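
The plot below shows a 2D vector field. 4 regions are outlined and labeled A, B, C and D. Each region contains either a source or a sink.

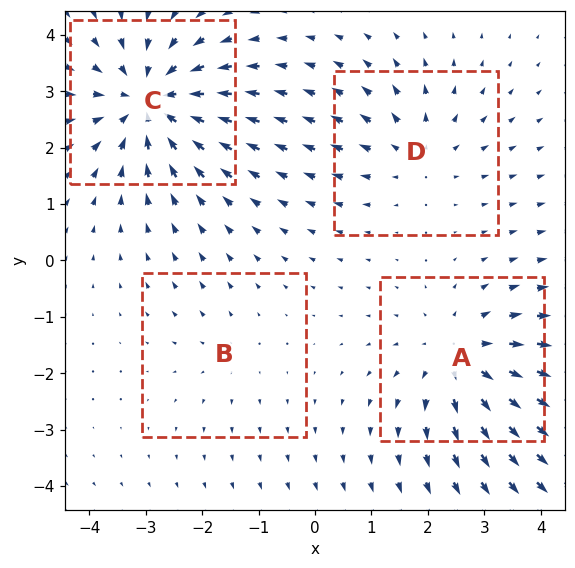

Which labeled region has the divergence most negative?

C

Divergence at each region's feature centre — A: about +5, B: about +2, C: about -6, D: about +3. Region C is most negative.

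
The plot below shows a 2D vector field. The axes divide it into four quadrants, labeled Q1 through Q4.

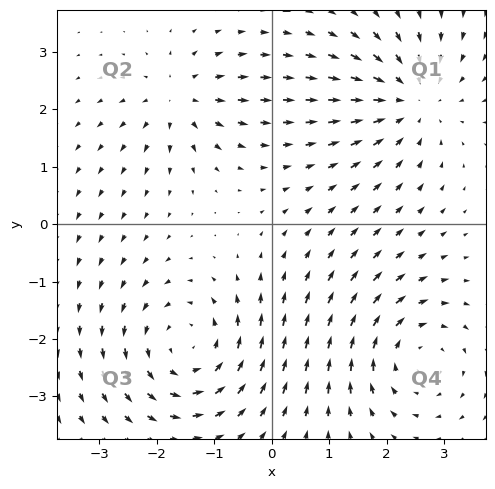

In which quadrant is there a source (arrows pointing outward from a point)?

The source sits at approximately (-1.6, 2.2), which lies in quadrant Q2. The divergence there is about +4, positive as expected for a source.

Q2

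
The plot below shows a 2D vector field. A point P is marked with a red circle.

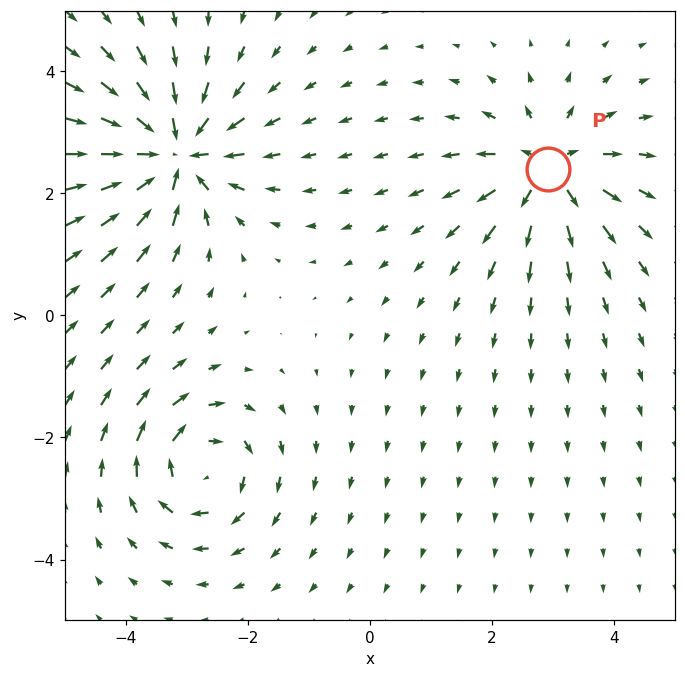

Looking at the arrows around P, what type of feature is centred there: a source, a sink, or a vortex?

At P (2.9, 2.4) the arrows spread outward. Divergence about +5, curl ≈0 — positive divergence with near-zero curl is a source.

source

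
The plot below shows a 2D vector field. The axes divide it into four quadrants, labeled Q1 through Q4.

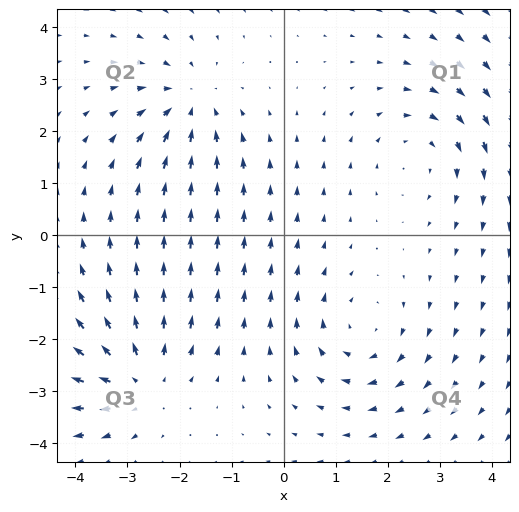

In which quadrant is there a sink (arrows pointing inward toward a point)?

The sink sits at approximately (-1.8, 2.6), which lies in quadrant Q2. The divergence there is about -4, negative as expected for a sink.

Q2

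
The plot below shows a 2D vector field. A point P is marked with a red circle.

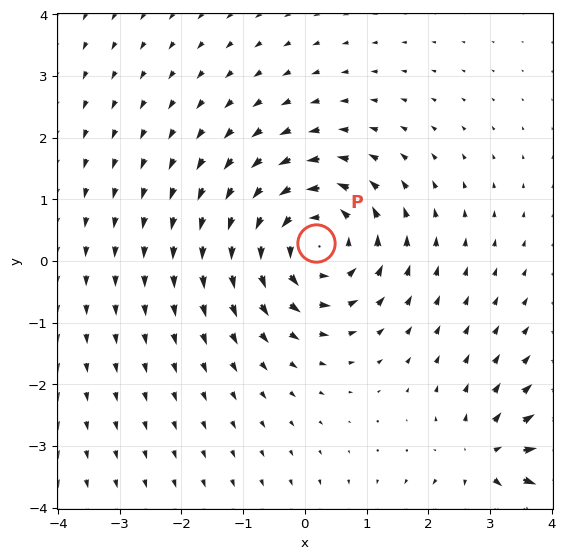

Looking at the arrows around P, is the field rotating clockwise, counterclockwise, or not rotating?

counterclockwise

Near P at (0.2, 0.3) the arrows circulate counterclockwise. The curl (z-component) there is about +4; positive curl means counterclockwise rotation.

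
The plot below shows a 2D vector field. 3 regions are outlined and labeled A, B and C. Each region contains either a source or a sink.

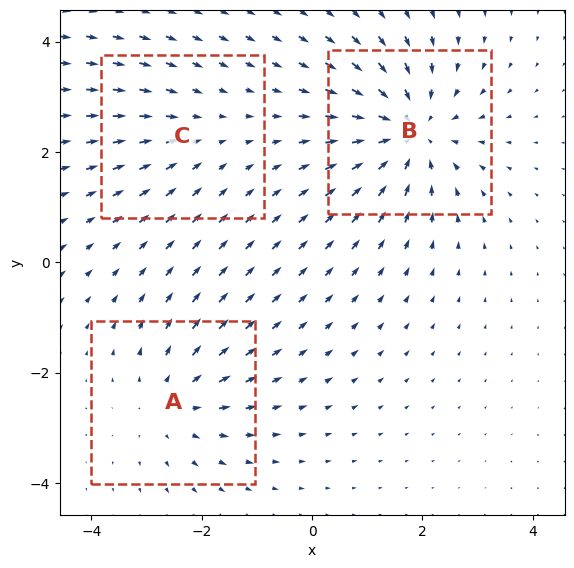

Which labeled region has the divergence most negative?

Divergence at each region's feature centre — A: about +3, B: about -4, C: about -2. Region B is most negative.

B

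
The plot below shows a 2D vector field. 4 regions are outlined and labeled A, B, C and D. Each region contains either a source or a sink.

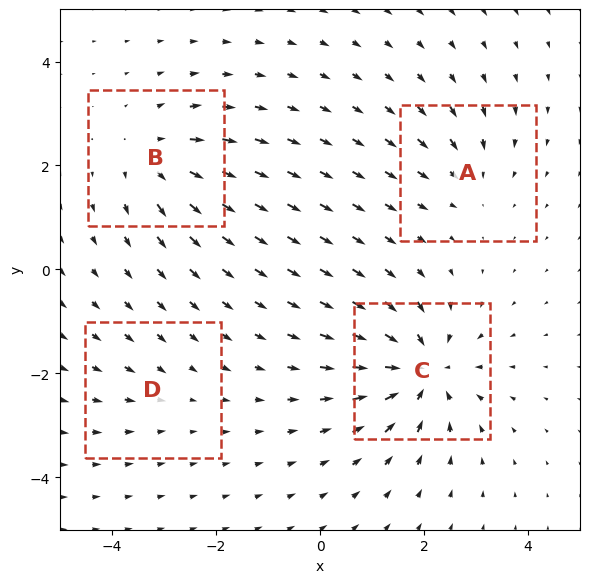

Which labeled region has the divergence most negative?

Divergence at each region's feature centre — A: about -3, B: about +5, C: about -7, D: about -2. Region C is most negative.

C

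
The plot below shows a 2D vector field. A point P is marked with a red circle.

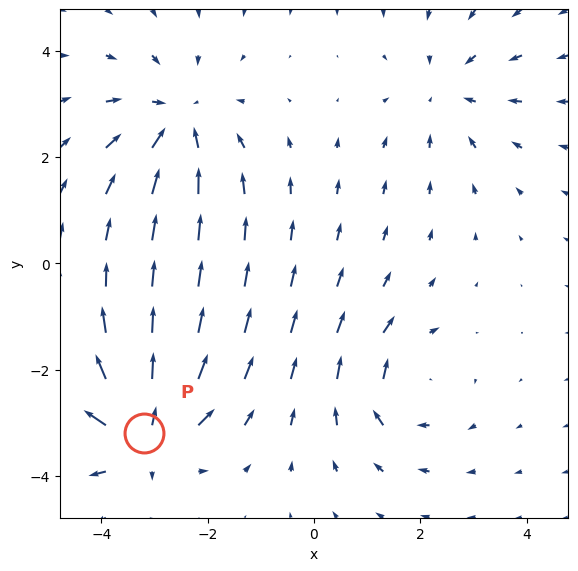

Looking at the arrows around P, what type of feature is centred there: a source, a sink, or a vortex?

source

At P (-3.2, -3.2) the arrows spread outward. Divergence about +5, curl ≈0 — positive divergence with near-zero curl is a source.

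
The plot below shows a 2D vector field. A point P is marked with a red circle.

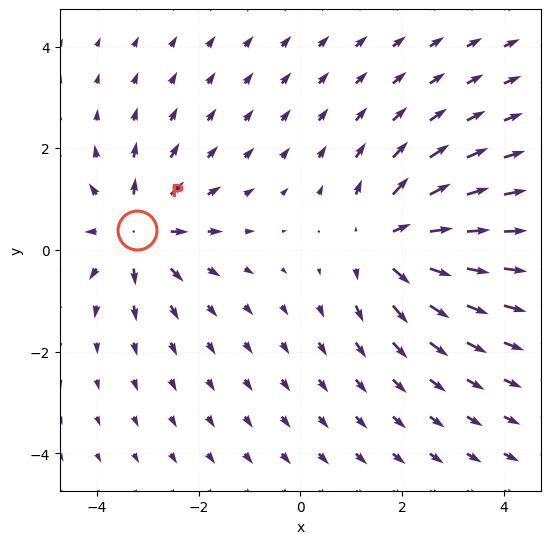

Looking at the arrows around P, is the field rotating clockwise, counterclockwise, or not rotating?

Near P at (-3.2, 0.4) the arrows show no circulation. The curl there is ≈0.

not rotating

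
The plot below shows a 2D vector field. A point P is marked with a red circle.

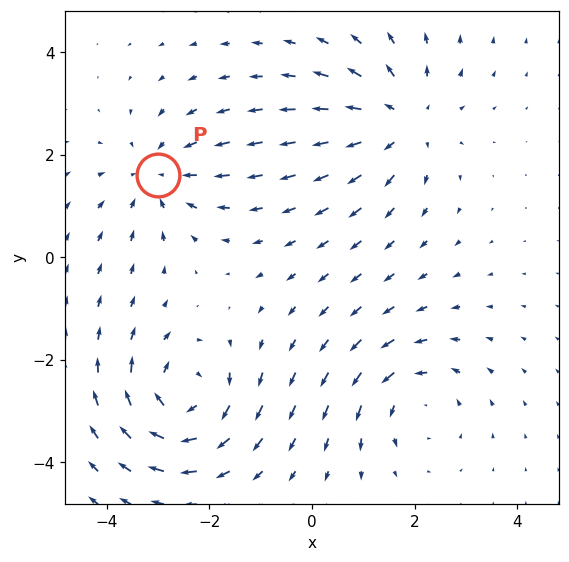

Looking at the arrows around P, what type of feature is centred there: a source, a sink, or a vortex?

sink

At P (-3.0, 1.6) the arrows converge inward. Divergence about -3, curl ≈0 — negative divergence with near-zero curl is a sink.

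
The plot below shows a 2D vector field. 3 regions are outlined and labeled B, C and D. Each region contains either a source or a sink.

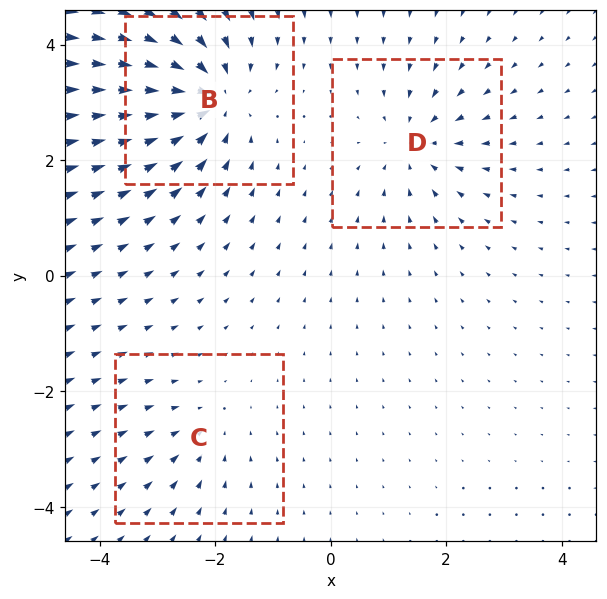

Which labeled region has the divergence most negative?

B

Divergence at each region's feature centre — B: about -6, C: about -2, D: about -4. Region B is most negative.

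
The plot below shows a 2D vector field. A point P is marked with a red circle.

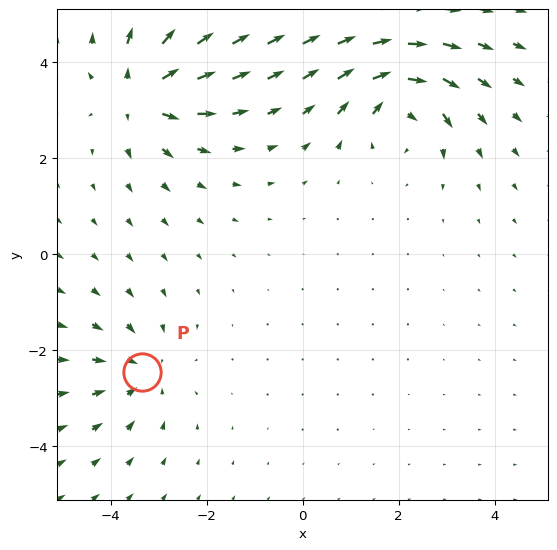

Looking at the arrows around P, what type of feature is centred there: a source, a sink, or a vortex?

sink

At P (-3.3, -2.5) the arrows converge inward. Divergence about -3, curl ≈0 — negative divergence with near-zero curl is a sink.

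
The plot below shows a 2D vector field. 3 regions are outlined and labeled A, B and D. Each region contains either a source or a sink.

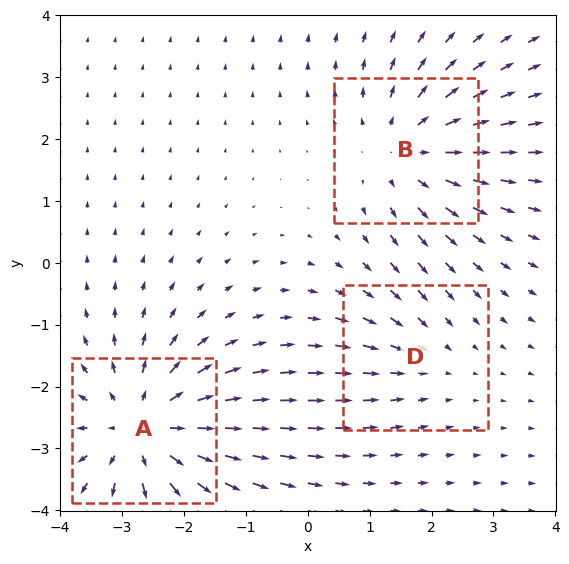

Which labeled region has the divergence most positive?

A

Divergence at each region's feature centre — A: about +4, B: about +3, D: about -2. Region A is most positive.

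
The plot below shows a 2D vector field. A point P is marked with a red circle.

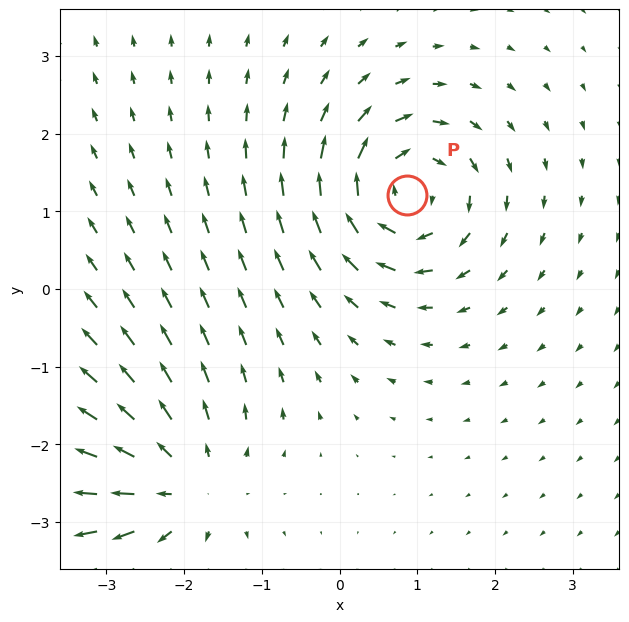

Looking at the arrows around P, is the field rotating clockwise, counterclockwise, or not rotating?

Near P at (0.9, 1.2) the arrows circulate clockwise. The curl (z-component) there is about -6; negative curl means clockwise rotation.

clockwise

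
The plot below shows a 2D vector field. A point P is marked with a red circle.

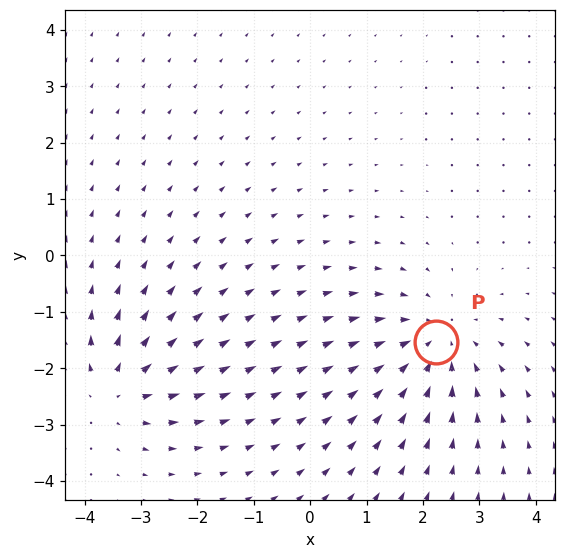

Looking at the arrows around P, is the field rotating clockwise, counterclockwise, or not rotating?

Near P at (2.2, -1.5) the arrows show no circulation. The curl there is ≈0.

not rotating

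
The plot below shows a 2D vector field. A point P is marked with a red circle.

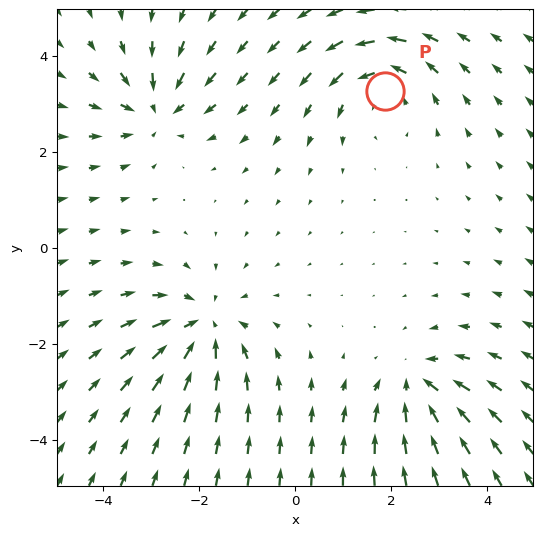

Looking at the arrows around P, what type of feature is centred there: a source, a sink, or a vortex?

At P (1.9, 3.3) the arrows circulate counterclockwise. Divergence ≈0, curl about +4 — near-zero divergence with nonzero curl is a vortex.

vortex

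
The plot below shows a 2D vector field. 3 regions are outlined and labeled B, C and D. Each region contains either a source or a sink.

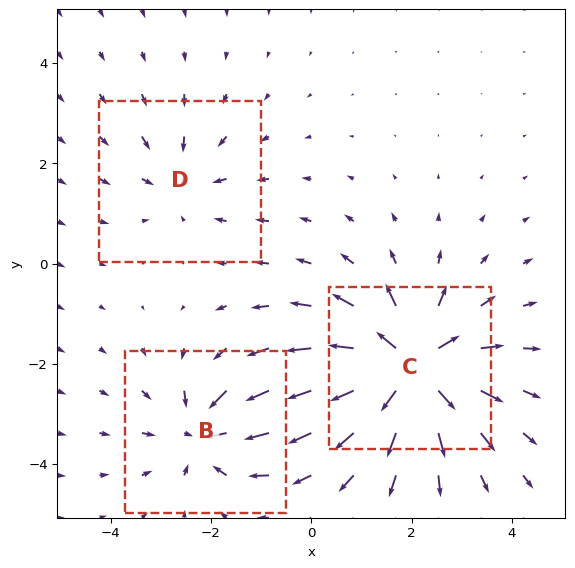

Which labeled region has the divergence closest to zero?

Divergence at each region's feature centre — B: about -4, C: about +6, D: about -3. Region D is closest to zero.

D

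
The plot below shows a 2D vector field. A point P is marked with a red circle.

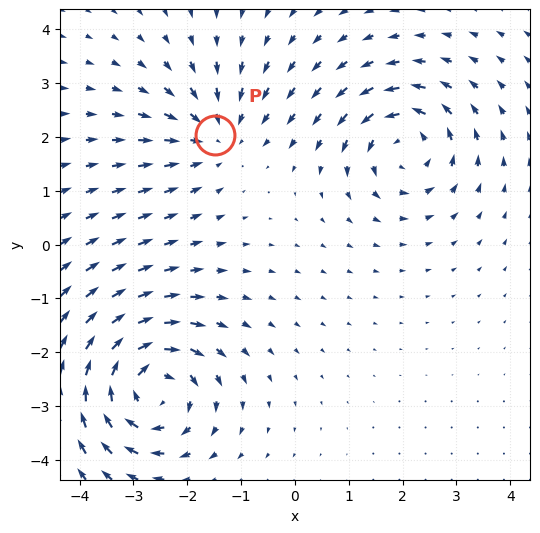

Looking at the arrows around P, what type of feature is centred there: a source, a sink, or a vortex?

sink

At P (-1.5, 2.0) the arrows converge inward. Divergence about -3, curl ≈0 — negative divergence with near-zero curl is a sink.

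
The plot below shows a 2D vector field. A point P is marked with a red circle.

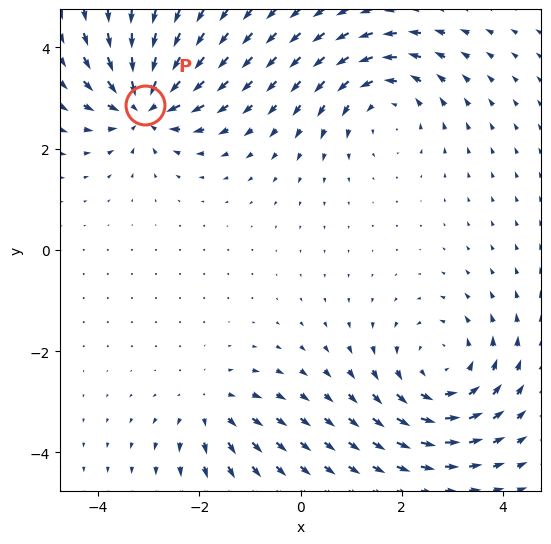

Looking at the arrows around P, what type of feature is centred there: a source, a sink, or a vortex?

sink

At P (-3.1, 2.9) the arrows converge inward. Divergence about -6, curl ≈0 — negative divergence with near-zero curl is a sink.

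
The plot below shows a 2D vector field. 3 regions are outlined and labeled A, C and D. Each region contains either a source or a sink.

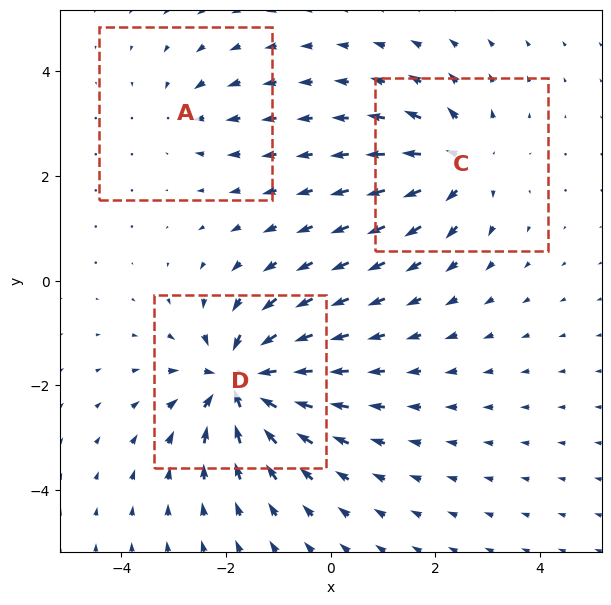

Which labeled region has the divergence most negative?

Divergence at each region's feature centre — A: about -2, C: about +4, D: about -6. Region D is most negative.

D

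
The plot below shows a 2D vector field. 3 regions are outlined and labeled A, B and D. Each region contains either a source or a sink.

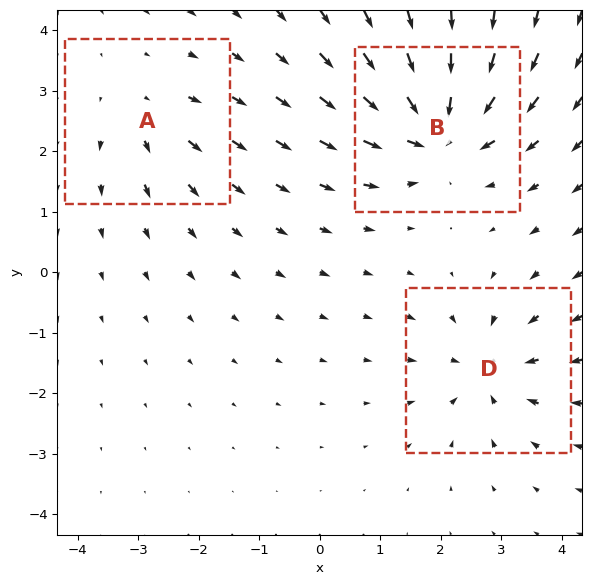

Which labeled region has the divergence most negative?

Divergence at each region's feature centre — A: about +2, B: about -6, D: about -4. Region B is most negative.

B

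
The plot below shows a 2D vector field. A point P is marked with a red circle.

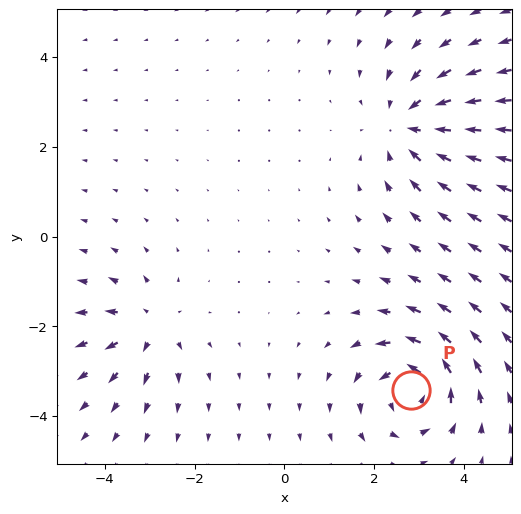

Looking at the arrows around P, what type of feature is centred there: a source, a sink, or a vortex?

At P (2.8, -3.4) the arrows circulate counterclockwise. Divergence ≈0, curl about +6 — near-zero divergence with nonzero curl is a vortex.

vortex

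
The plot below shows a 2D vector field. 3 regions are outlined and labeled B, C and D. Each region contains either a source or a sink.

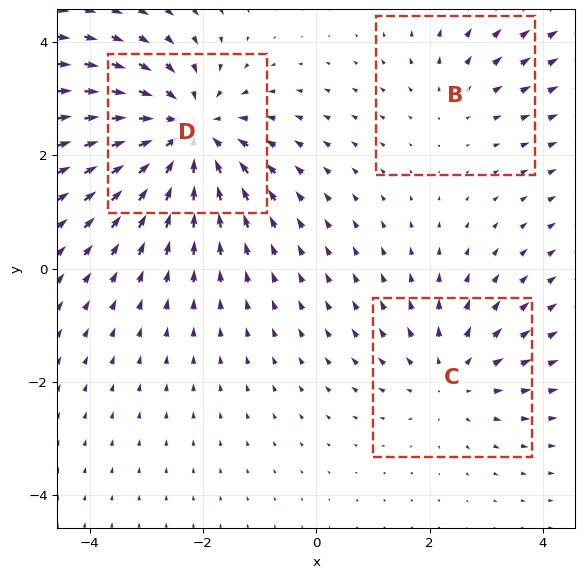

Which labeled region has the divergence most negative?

Divergence at each region's feature centre — B: about +2, C: about +3, D: about -4. Region D is most negative.

D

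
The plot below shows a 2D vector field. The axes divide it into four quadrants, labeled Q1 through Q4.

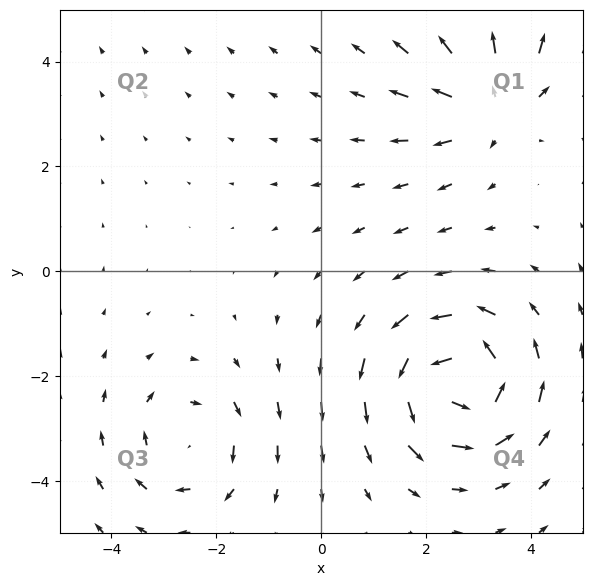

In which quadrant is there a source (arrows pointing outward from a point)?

The source sits at approximately (3.2, 3.2), which lies in quadrant Q1. The divergence there is about +4, positive as expected for a source.

Q1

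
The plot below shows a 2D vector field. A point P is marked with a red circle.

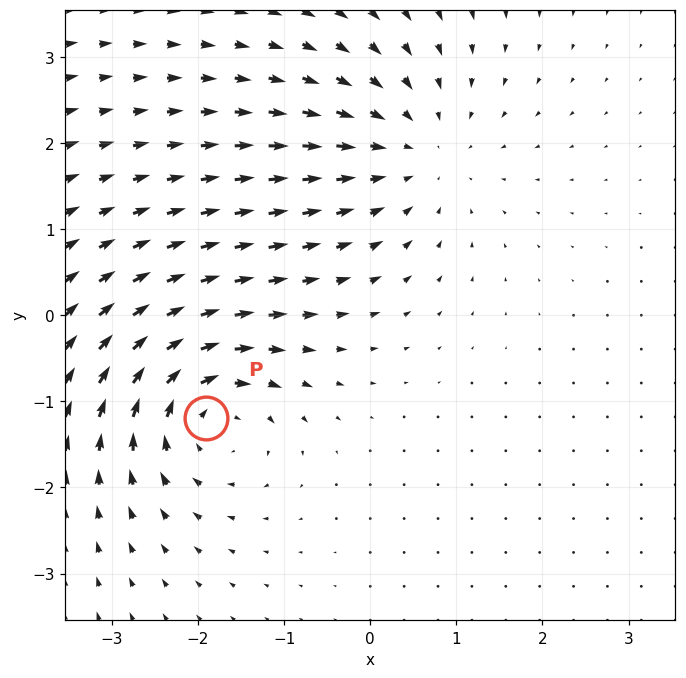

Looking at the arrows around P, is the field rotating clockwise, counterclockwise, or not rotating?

Near P at (-1.9, -1.2) the arrows circulate clockwise. The curl (z-component) there is about -7; negative curl means clockwise rotation.

clockwise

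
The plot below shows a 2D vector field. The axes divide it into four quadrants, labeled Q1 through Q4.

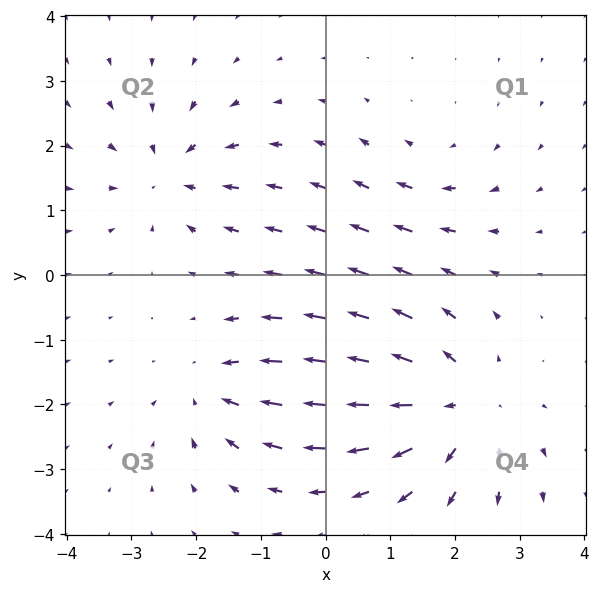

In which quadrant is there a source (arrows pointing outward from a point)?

The source sits at approximately (2.0, -2.0), which lies in quadrant Q4. The divergence there is about +5, positive as expected for a source.

Q4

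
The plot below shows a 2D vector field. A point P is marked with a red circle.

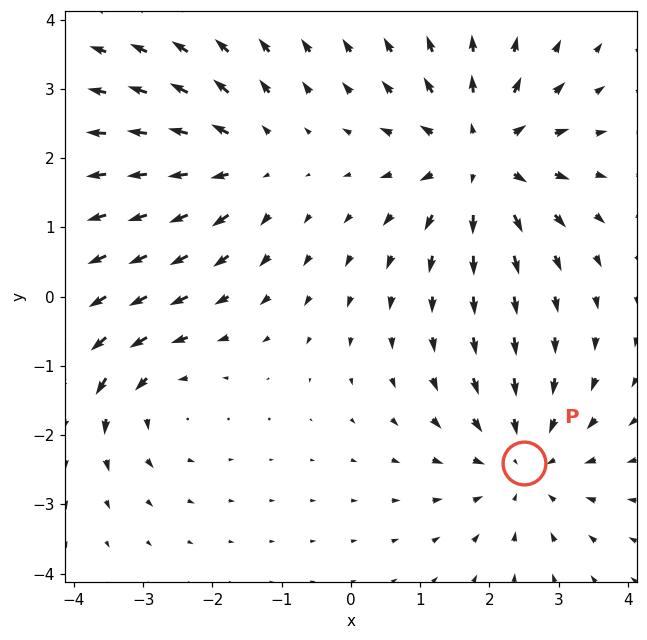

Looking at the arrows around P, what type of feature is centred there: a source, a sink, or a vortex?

At P (2.5, -2.4) the arrows converge inward. Divergence about -4, curl ≈0 — negative divergence with near-zero curl is a sink.

sink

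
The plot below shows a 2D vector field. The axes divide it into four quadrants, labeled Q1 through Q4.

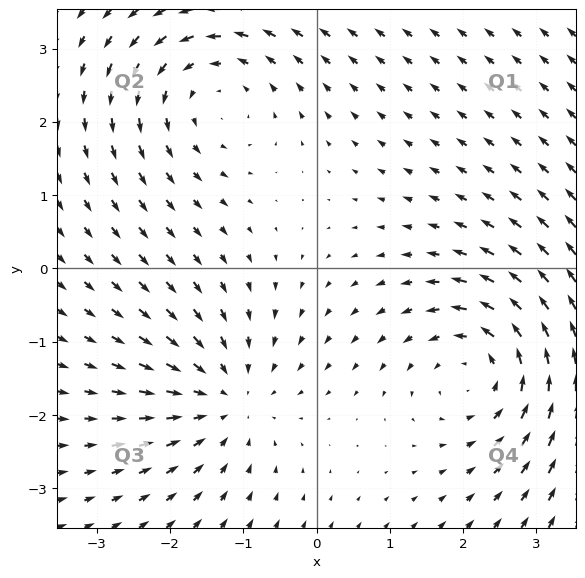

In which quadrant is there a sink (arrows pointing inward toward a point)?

The sink sits at approximately (-1.2, -1.8), which lies in quadrant Q3. The divergence there is about -4, negative as expected for a sink.

Q3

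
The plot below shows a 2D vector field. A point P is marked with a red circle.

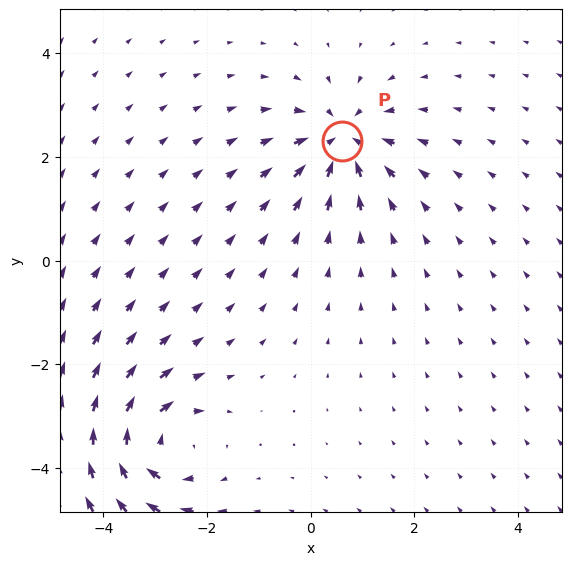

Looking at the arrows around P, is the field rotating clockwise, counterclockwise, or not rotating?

Near P at (0.6, 2.3) the arrows show no circulation. The curl there is ≈0.

not rotating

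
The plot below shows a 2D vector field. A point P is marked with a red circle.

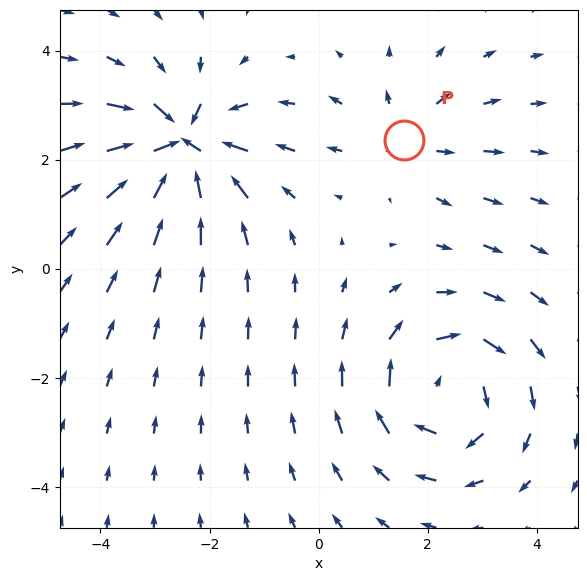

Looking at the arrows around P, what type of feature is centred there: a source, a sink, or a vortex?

source

At P (1.6, 2.4) the arrows spread outward. Divergence about +3, curl ≈0 — positive divergence with near-zero curl is a source.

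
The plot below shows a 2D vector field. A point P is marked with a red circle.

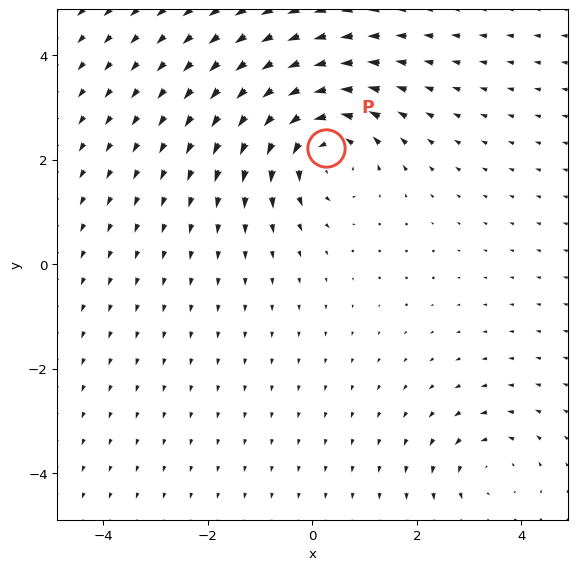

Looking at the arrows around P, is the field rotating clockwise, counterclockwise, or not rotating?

counterclockwise

Near P at (0.3, 2.2) the arrows circulate counterclockwise. The curl (z-component) there is about +5; positive curl means counterclockwise rotation.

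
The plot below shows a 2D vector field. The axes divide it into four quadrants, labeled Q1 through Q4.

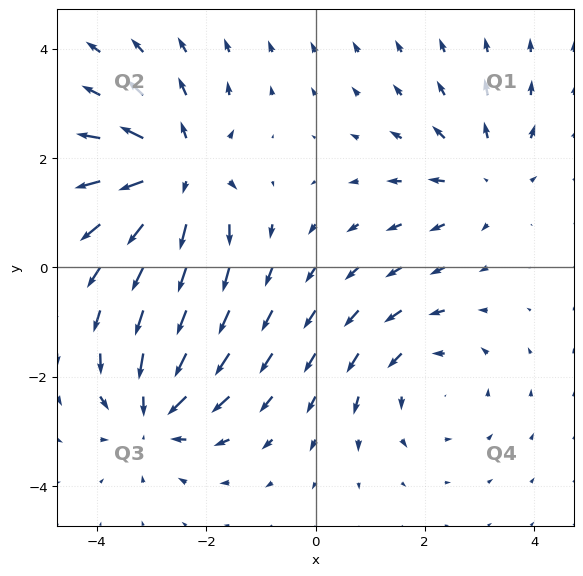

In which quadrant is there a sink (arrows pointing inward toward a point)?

Q3

The sink sits at approximately (-3.0, -2.6), which lies in quadrant Q3. The divergence there is about -5, negative as expected for a sink.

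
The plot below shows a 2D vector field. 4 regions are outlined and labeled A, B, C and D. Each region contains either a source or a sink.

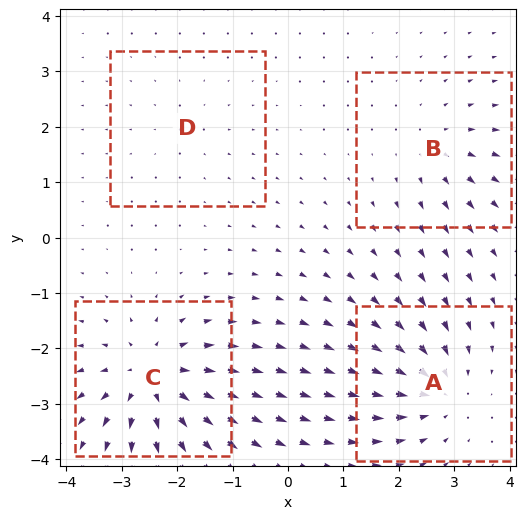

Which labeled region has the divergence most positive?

Divergence at each region's feature centre — A: about -5, B: about +4, C: about +7, D: about +2. Region C is most positive.

C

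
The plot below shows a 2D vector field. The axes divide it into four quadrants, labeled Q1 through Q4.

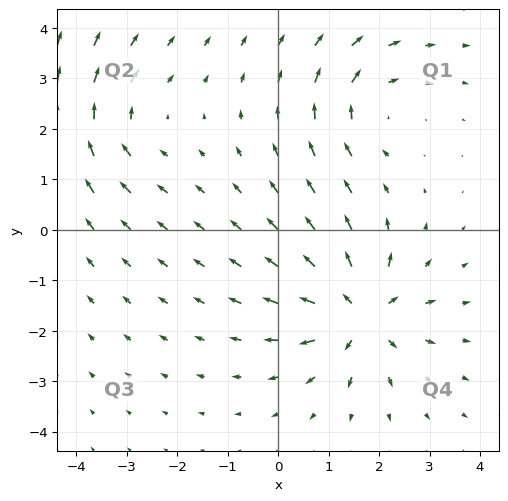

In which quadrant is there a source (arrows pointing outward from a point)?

Q4

The source sits at approximately (1.6, -1.7), which lies in quadrant Q4. The divergence there is about +5, positive as expected for a source.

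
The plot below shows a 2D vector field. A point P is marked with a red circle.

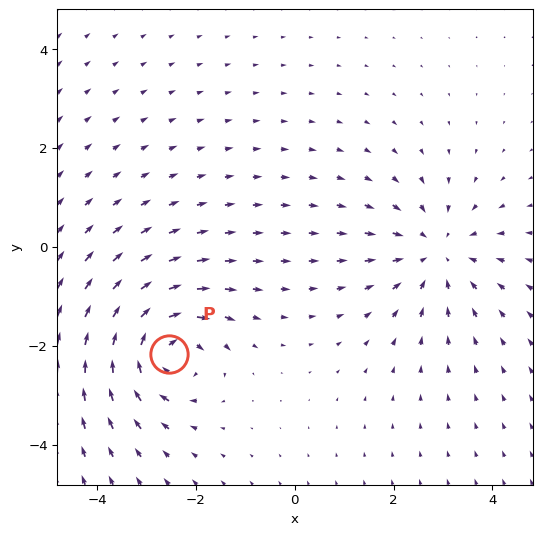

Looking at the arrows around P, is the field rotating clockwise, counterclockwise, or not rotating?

Near P at (-2.5, -2.2) the arrows circulate clockwise. The curl (z-component) there is about -7; negative curl means clockwise rotation.

clockwise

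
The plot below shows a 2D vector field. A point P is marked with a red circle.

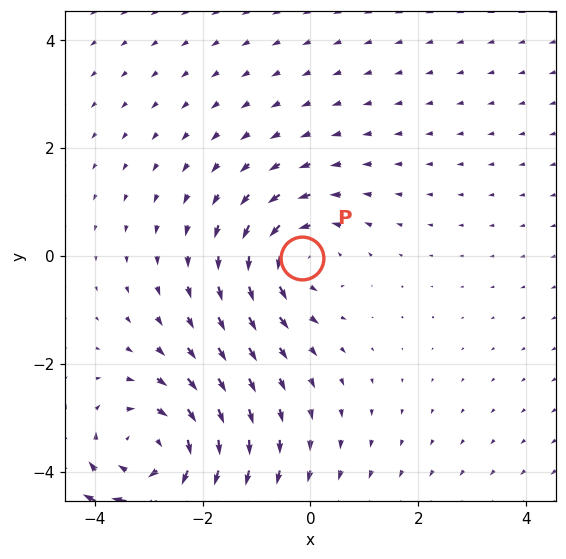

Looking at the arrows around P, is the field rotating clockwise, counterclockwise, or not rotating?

Near P at (-0.1, -0.0) the arrows circulate counterclockwise. The curl (z-component) there is about +3; positive curl means counterclockwise rotation.

counterclockwise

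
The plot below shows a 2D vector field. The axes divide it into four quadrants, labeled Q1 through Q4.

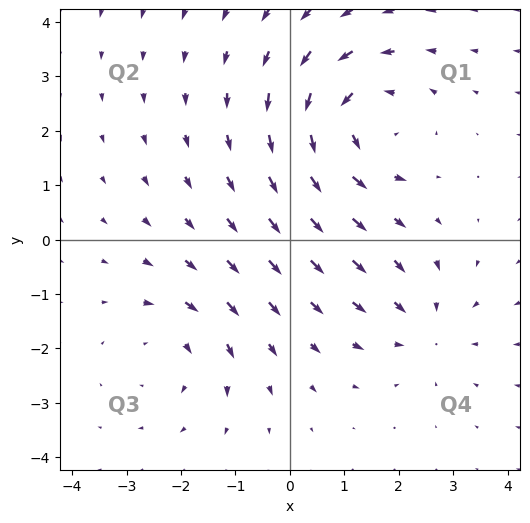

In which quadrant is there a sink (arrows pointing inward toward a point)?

Q4

The sink sits at approximately (2.5, -1.6), which lies in quadrant Q4. The divergence there is about -3, negative as expected for a sink.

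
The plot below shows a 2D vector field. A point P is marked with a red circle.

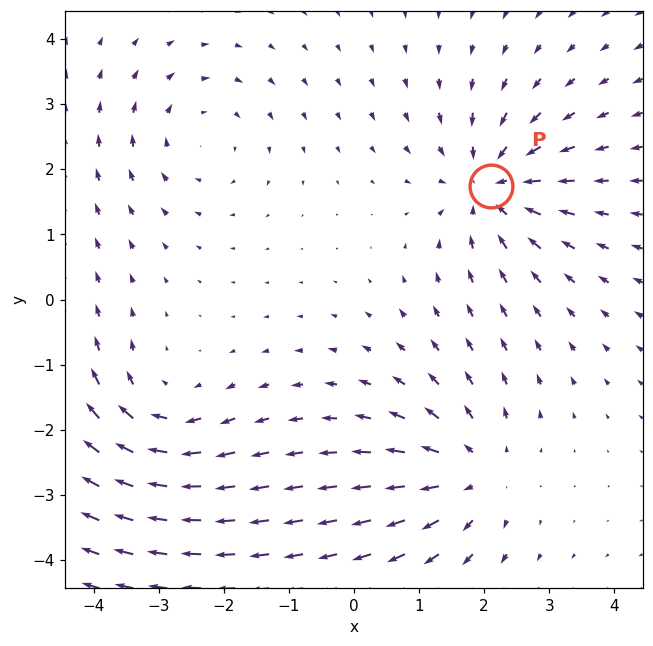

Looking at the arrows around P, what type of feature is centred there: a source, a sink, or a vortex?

sink

At P (2.1, 1.7) the arrows converge inward. Divergence about -5, curl ≈0 — negative divergence with near-zero curl is a sink.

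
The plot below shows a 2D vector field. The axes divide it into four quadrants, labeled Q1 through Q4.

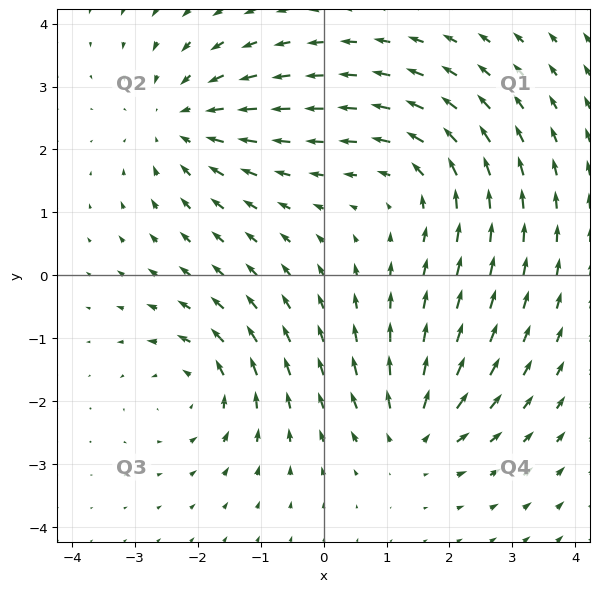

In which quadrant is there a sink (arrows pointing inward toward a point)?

The sink sits at approximately (-2.3, 2.4), which lies in quadrant Q2. The divergence there is about -4, negative as expected for a sink.

Q2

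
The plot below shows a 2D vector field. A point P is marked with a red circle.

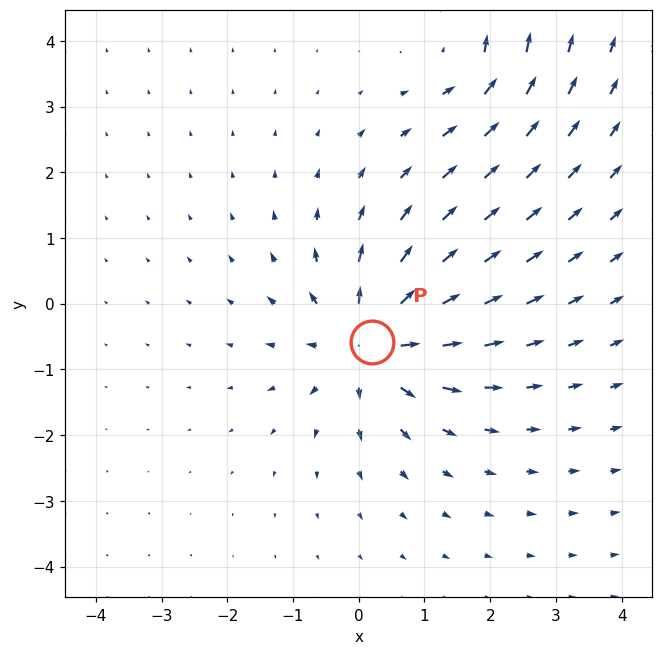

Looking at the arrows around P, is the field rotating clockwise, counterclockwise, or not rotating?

Near P at (0.2, -0.6) the arrows show no circulation. The curl there is ≈0.

not rotating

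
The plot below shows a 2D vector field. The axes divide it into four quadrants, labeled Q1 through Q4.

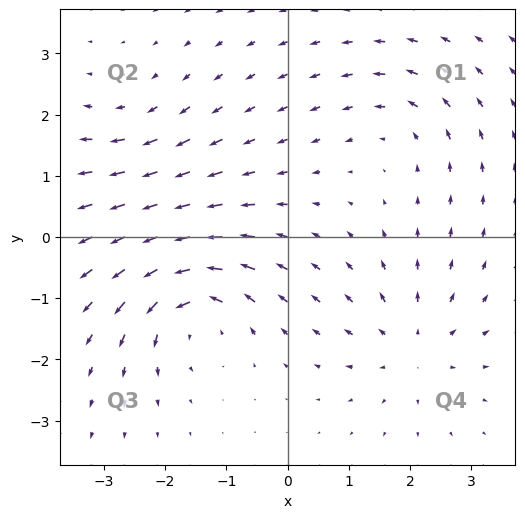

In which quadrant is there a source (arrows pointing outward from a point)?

The source sits at approximately (2.1, -1.8), which lies in quadrant Q4. The divergence there is about +4, positive as expected for a source.

Q4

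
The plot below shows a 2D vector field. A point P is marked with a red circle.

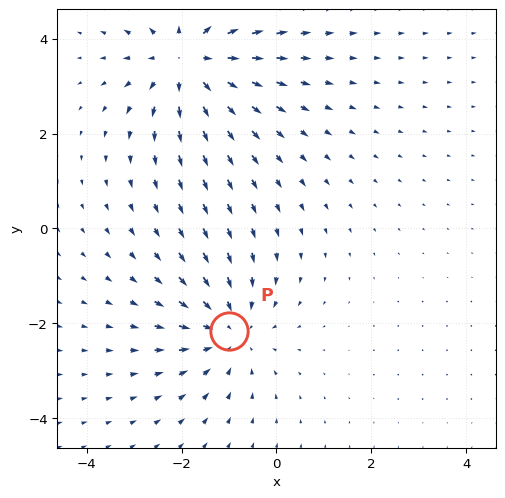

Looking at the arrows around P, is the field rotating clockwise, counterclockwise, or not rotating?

not rotating

Near P at (-1.0, -2.2) the arrows show no circulation. The curl there is ≈0.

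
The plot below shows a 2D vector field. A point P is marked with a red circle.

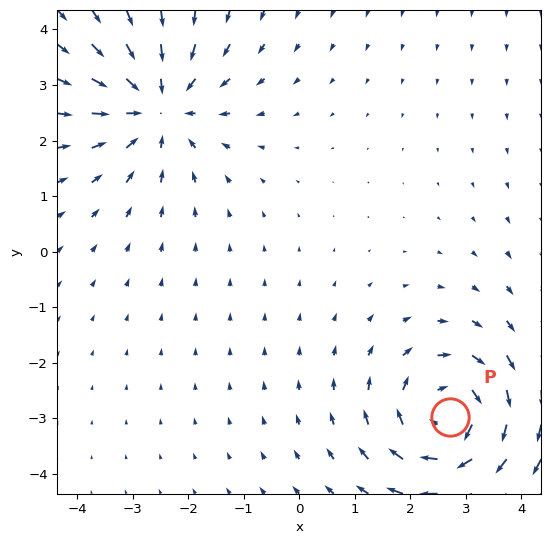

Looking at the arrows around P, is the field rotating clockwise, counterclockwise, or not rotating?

Near P at (2.7, -3.0) the arrows circulate clockwise. The curl (z-component) there is about -5; negative curl means clockwise rotation.

clockwise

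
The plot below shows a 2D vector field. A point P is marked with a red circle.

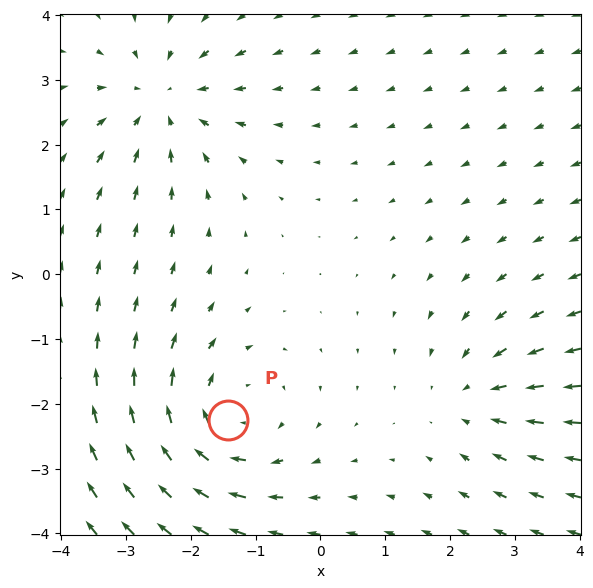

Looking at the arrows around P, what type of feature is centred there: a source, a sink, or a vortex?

vortex

At P (-1.4, -2.2) the arrows circulate clockwise. Divergence ≈0, curl about -4 — near-zero divergence with nonzero curl is a vortex.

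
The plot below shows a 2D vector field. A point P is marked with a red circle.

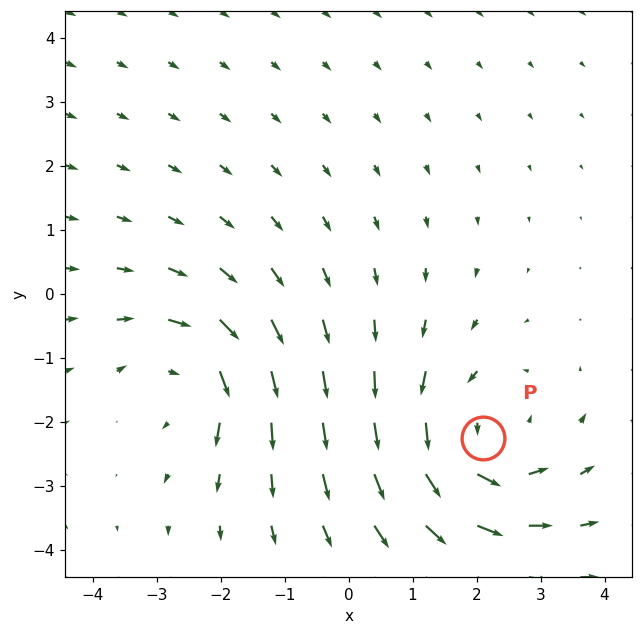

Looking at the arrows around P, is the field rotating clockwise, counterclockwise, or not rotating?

counterclockwise

Near P at (2.1, -2.2) the arrows circulate counterclockwise. The curl (z-component) there is about +4; positive curl means counterclockwise rotation.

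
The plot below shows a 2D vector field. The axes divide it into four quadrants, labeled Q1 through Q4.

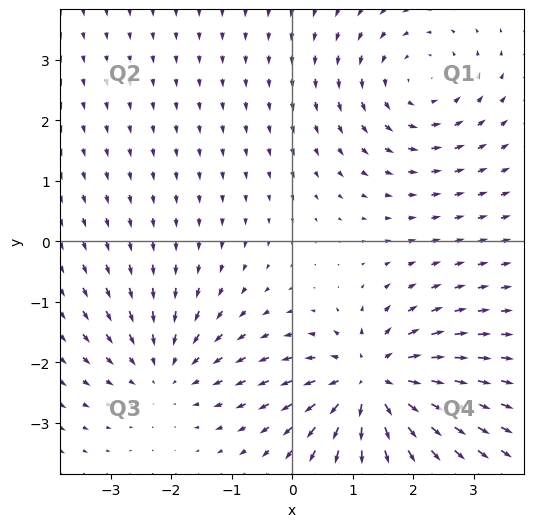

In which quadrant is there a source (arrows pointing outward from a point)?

The source sits at approximately (1.3, -2.3), which lies in quadrant Q4. The divergence there is about +5, positive as expected for a source.

Q4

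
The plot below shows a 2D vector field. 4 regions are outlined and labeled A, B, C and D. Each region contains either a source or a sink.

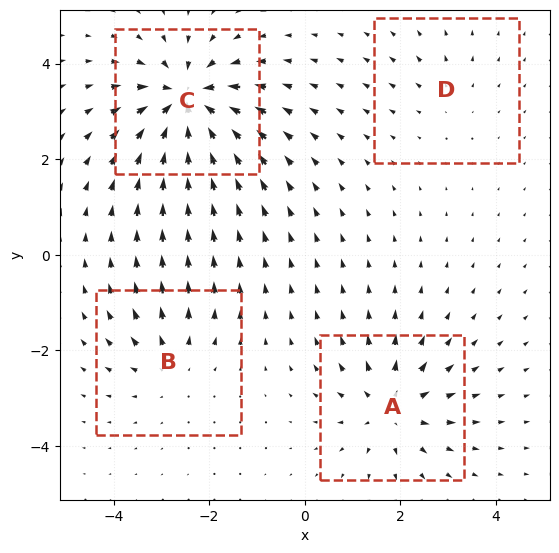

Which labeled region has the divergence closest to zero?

Divergence at each region's feature centre — A: about +5, B: about +4, C: about -8, D: about +2. Region D is closest to zero.

D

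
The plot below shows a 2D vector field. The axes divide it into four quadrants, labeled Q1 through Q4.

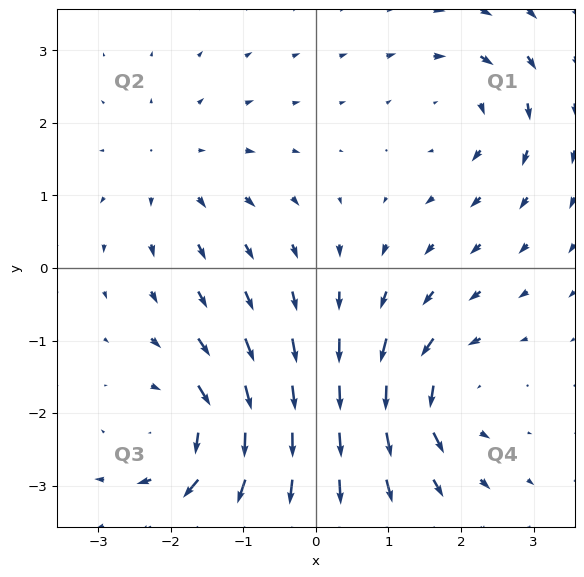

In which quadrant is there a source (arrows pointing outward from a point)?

The source sits at approximately (-1.9, 1.4), which lies in quadrant Q2. The divergence there is about +3, positive as expected for a source.

Q2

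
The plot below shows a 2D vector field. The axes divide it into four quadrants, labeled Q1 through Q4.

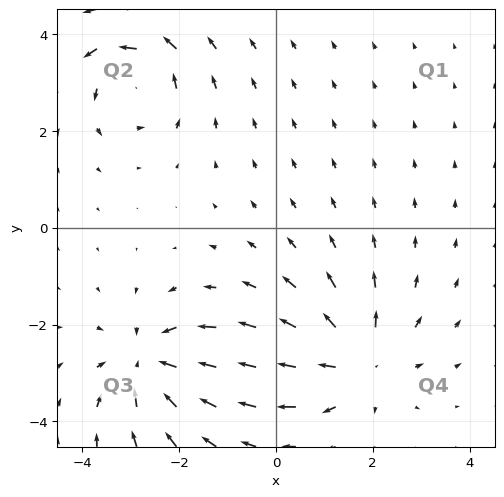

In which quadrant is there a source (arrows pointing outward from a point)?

The source sits at approximately (1.7, -2.8), which lies in quadrant Q4. The divergence there is about +4, positive as expected for a source.

Q4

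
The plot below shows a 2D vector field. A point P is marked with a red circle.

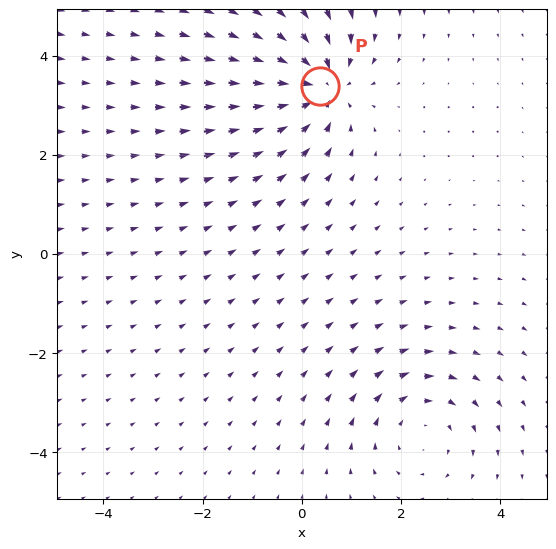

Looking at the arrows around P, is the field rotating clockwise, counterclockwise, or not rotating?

not rotating

Near P at (0.4, 3.4) the arrows show no circulation. The curl there is ≈0.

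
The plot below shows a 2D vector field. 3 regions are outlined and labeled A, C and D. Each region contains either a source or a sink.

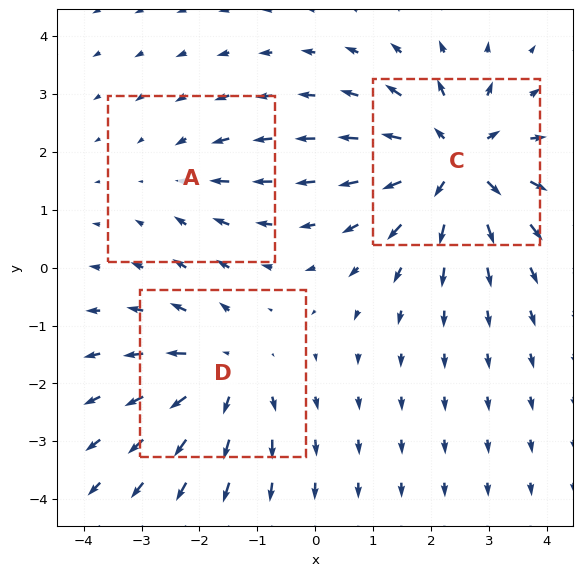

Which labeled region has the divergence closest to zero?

A

Divergence at each region's feature centre — A: about -2, C: about +5, D: about +3. Region A is closest to zero.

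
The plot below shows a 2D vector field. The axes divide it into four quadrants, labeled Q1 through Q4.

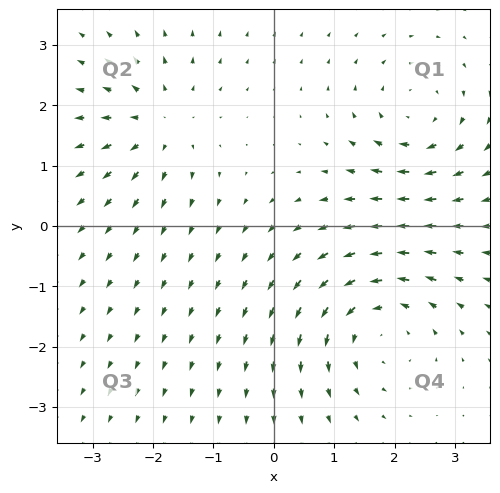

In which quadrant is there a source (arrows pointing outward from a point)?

The source sits at approximately (-1.9, 1.7), which lies in quadrant Q2. The divergence there is about +4, positive as expected for a source.

Q2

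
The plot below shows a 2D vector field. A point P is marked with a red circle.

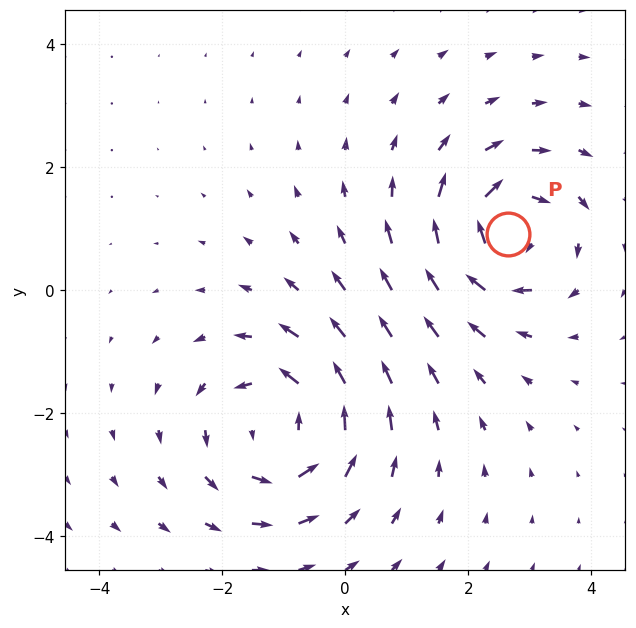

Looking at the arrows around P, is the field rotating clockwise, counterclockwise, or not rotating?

Near P at (2.6, 0.9) the arrows circulate clockwise. The curl (z-component) there is about -5; negative curl means clockwise rotation.

clockwise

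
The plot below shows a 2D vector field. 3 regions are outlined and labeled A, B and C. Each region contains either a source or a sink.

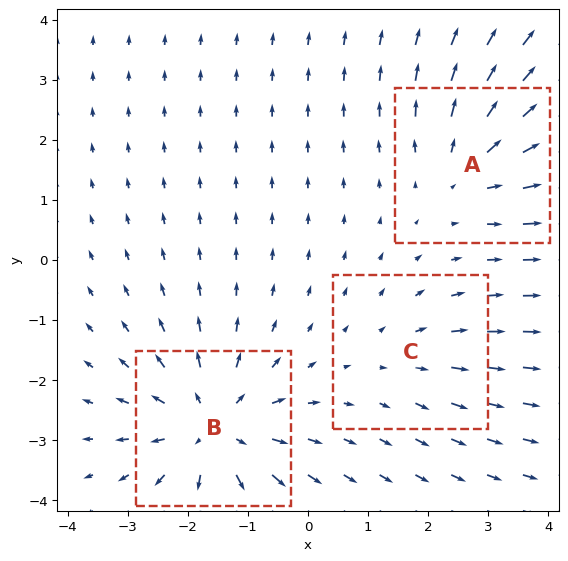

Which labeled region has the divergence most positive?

Divergence at each region's feature centre — A: about +3, B: about +5, C: about +2. Region B is most positive.

B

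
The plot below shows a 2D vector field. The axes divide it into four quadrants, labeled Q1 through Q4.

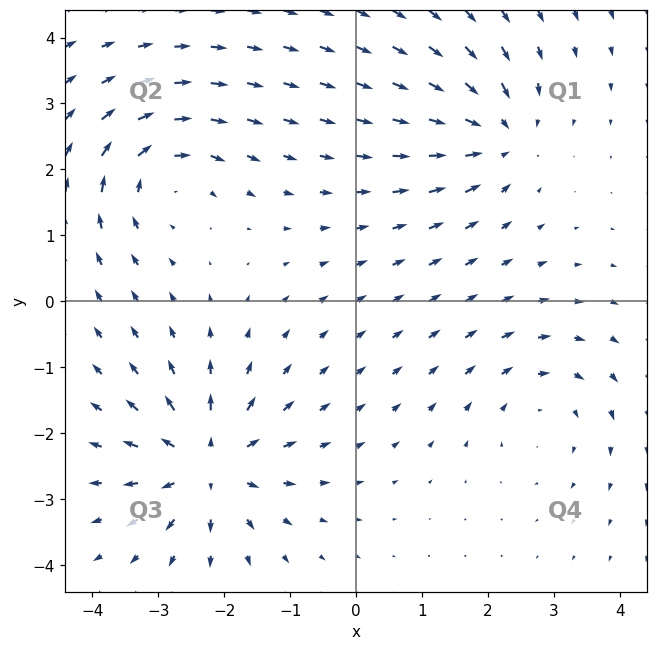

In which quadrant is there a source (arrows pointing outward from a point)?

Q3

The source sits at approximately (-2.2, -2.5), which lies in quadrant Q3. The divergence there is about +6, positive as expected for a source.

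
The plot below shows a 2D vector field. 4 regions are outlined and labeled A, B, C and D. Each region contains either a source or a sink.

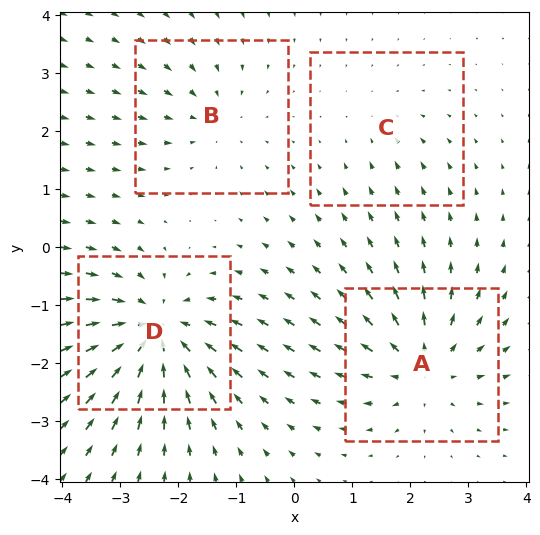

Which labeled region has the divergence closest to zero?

Divergence at each region's feature centre — A: about +5, B: about -3, C: about -2, D: about -7. Region C is closest to zero.

C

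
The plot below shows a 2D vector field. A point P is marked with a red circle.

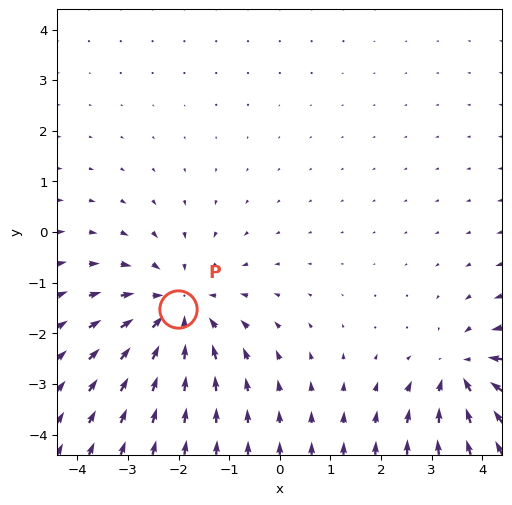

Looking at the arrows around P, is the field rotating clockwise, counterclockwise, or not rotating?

Near P at (-2.0, -1.5) the arrows show no circulation. The curl there is ≈0.

not rotating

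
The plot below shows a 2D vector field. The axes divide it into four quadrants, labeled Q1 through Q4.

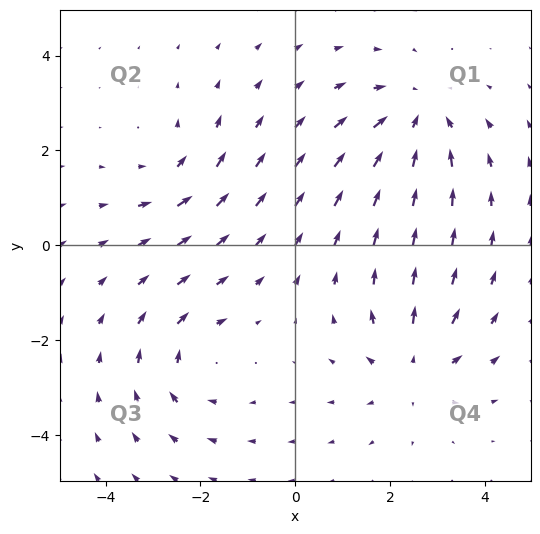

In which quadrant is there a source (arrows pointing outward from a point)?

The source sits at approximately (2.5, -2.6), which lies in quadrant Q4. The divergence there is about +4, positive as expected for a source.

Q4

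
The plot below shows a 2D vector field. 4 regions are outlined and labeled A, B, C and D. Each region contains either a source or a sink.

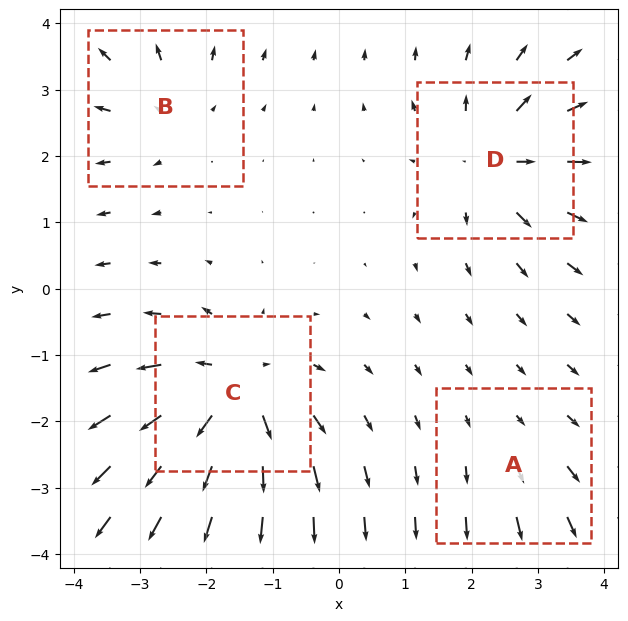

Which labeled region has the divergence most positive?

C

Divergence at each region's feature centre — A: about +2, B: about +4, C: about +7, D: about +6. Region C is most positive.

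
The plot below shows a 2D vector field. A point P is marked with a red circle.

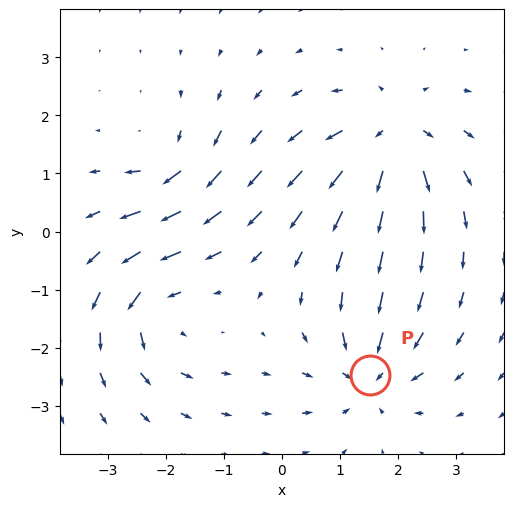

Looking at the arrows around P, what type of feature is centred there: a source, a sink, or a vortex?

At P (1.5, -2.5) the arrows converge inward. Divergence about -6, curl ≈0 — negative divergence with near-zero curl is a sink.

sink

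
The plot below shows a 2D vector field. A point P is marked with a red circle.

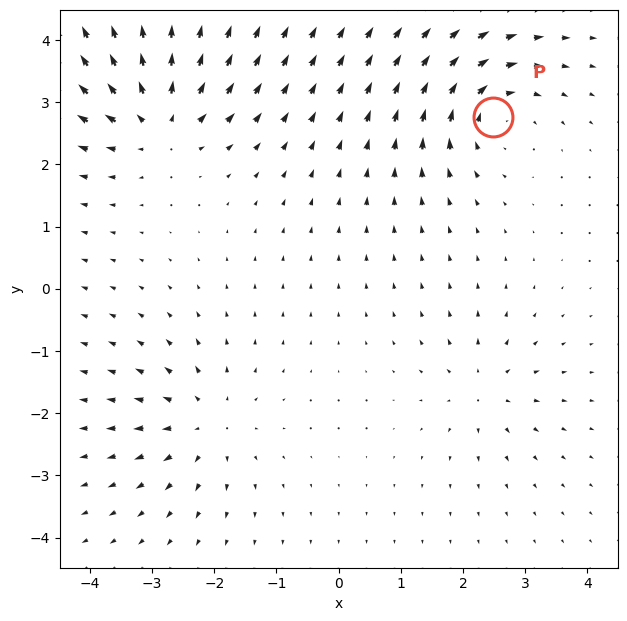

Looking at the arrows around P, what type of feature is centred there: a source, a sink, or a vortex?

vortex

At P (2.5, 2.8) the arrows circulate clockwise. Divergence ≈0, curl about -5 — near-zero divergence with nonzero curl is a vortex.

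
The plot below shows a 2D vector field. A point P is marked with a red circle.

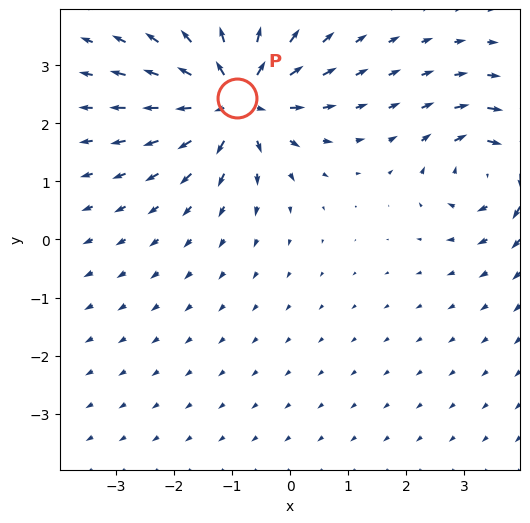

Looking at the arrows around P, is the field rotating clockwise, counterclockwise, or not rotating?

not rotating

Near P at (-0.9, 2.4) the arrows show no circulation. The curl there is ≈0.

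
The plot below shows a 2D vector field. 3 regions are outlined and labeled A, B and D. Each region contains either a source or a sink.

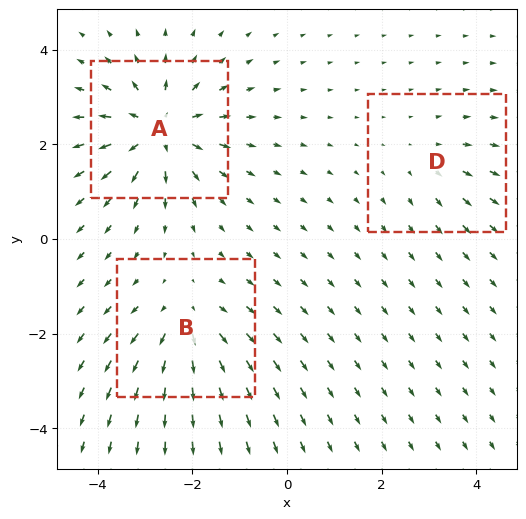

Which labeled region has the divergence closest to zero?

Divergence at each region's feature centre — A: about +5, B: about +4, D: about +2. Region D is closest to zero.

D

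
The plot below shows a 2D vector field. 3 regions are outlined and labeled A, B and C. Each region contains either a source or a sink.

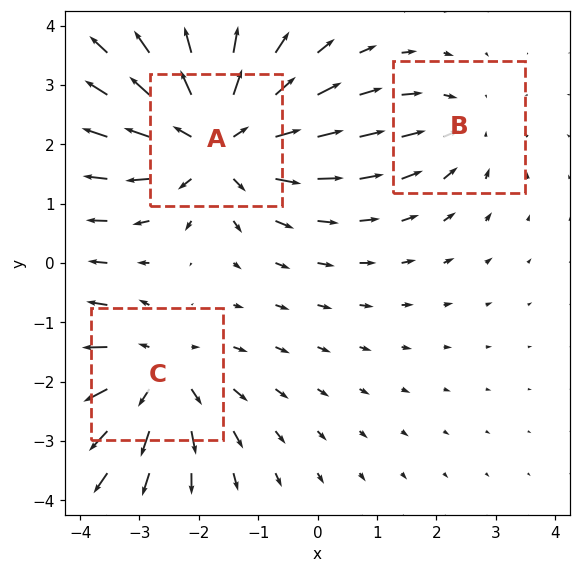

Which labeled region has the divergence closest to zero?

B

Divergence at each region's feature centre — A: about +5, B: about -2, C: about +3. Region B is closest to zero.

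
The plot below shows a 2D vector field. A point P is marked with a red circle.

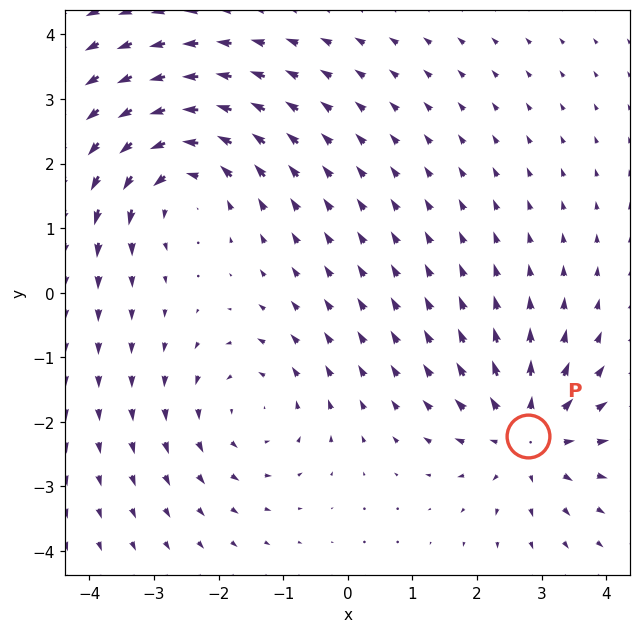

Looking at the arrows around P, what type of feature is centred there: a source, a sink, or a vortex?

source

At P (2.8, -2.2) the arrows spread outward. Divergence about +4, curl ≈0 — positive divergence with near-zero curl is a source.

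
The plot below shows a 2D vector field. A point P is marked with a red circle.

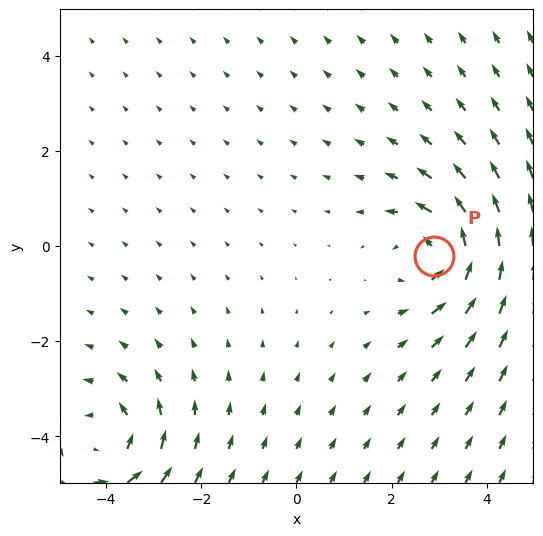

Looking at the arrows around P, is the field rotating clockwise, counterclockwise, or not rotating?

Near P at (2.9, -0.2) the arrows circulate counterclockwise. The curl (z-component) there is about +4; positive curl means counterclockwise rotation.

counterclockwise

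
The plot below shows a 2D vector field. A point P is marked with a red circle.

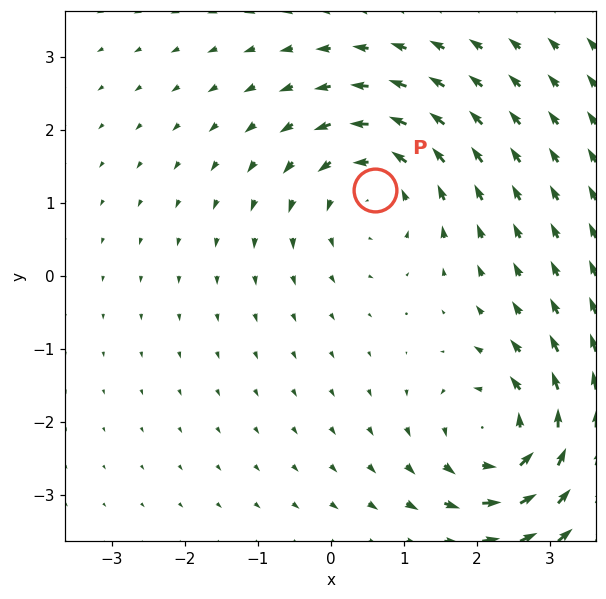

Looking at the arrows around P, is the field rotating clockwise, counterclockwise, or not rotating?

Near P at (0.6, 1.2) the arrows circulate counterclockwise. The curl (z-component) there is about +3; positive curl means counterclockwise rotation.

counterclockwise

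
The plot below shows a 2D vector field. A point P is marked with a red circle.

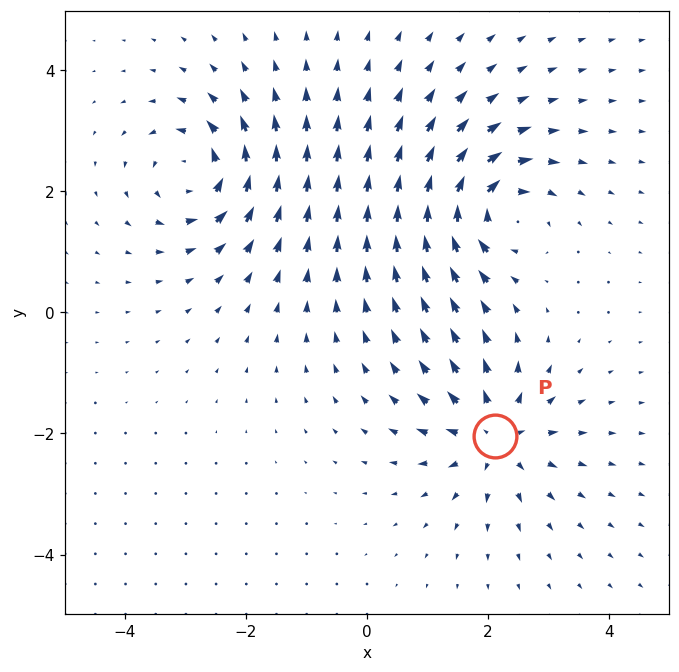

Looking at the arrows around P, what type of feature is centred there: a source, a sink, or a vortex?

source

At P (2.1, -2.0) the arrows spread outward. Divergence about +6, curl ≈0 — positive divergence with near-zero curl is a source.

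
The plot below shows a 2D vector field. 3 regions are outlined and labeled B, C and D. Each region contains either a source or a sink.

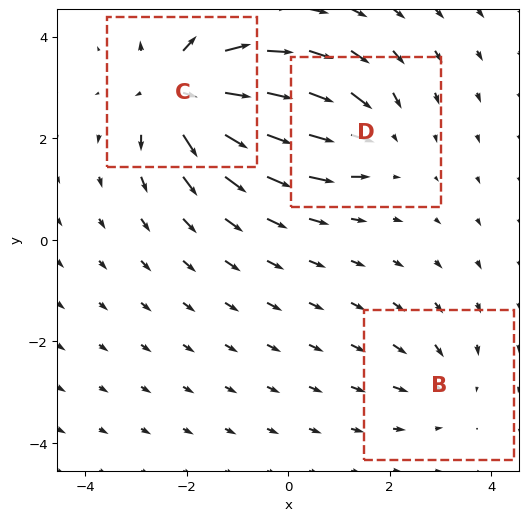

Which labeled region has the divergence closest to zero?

Divergence at each region's feature centre — B: about -2, C: about +5, D: about -3. Region B is closest to zero.

B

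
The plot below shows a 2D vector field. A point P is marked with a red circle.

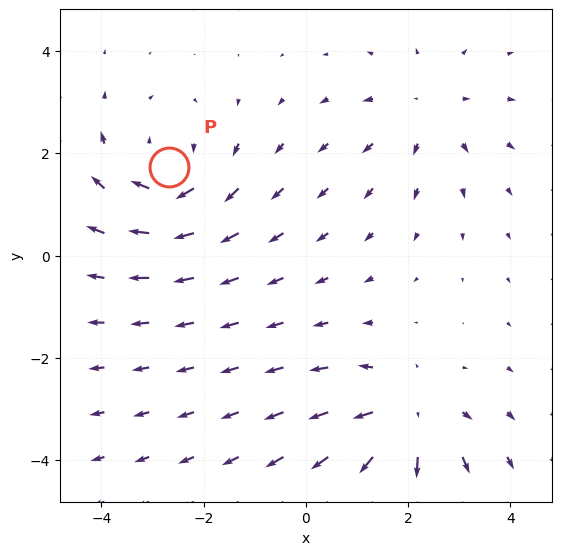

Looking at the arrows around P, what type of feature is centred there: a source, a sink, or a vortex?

vortex

At P (-2.7, 1.7) the arrows circulate clockwise. Divergence ≈0, curl about -4 — near-zero divergence with nonzero curl is a vortex.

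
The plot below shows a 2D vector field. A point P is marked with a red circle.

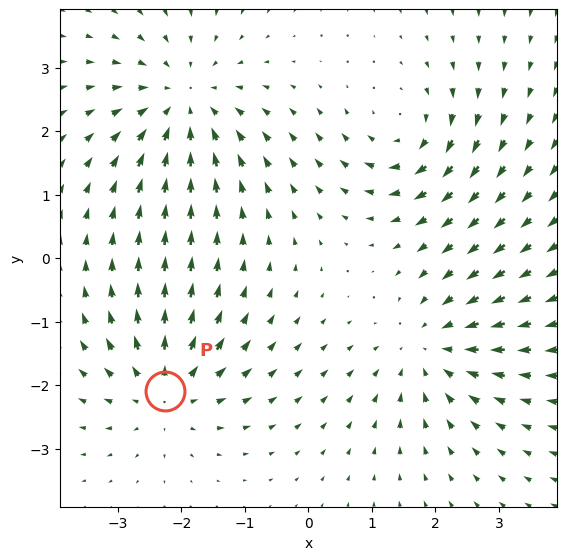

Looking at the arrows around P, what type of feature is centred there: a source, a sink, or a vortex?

source

At P (-2.3, -2.1) the arrows spread outward. Divergence about +4, curl ≈0 — positive divergence with near-zero curl is a source.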